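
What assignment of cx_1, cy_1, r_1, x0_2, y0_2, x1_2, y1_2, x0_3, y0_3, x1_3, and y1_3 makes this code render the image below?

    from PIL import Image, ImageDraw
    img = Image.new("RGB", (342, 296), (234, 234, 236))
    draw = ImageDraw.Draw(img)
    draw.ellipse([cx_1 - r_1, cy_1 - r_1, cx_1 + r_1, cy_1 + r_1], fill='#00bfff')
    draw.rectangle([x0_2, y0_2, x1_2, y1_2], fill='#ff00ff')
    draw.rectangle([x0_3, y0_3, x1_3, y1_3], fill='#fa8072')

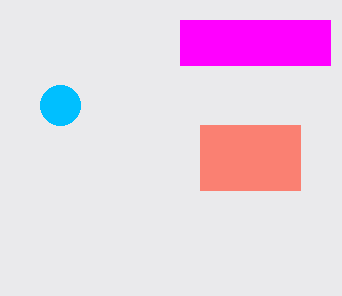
cx_1 = 60; cy_1 = 105; r_1 = 20; x0_2 = 180; y0_2 = 20; x1_2 = 330; y1_2 = 65; x0_3 = 200; y0_3 = 125; x1_3 = 300; y1_3 = 190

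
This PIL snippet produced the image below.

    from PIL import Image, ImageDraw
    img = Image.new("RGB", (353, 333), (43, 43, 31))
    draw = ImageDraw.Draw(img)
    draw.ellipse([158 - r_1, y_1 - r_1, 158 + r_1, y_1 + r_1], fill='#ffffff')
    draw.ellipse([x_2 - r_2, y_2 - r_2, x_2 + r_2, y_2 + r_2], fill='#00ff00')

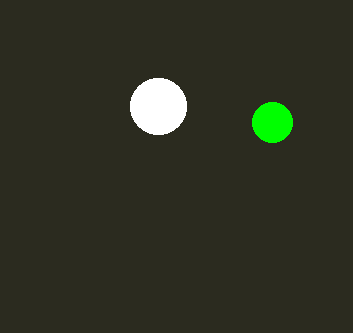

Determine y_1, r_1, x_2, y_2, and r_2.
y_1 = 106
r_1 = 28
x_2 = 272
y_2 = 122
r_2 = 20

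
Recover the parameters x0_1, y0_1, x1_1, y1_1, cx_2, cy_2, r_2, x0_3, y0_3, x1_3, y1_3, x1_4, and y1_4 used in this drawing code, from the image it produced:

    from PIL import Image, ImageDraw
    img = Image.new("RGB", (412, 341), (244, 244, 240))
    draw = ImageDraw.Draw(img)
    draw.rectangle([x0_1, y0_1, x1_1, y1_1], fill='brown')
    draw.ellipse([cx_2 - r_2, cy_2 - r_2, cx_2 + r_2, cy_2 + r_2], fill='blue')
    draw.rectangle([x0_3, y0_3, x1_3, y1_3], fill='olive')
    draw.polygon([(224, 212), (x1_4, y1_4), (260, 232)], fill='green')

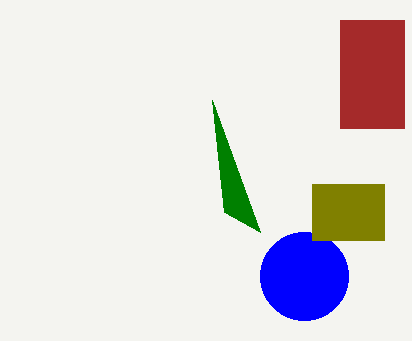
x0_1 = 340; y0_1 = 20; x1_1 = 404; y1_1 = 128; cx_2 = 304; cy_2 = 276; r_2 = 44; x0_3 = 312; y0_3 = 184; x1_3 = 384; y1_3 = 240; x1_4 = 212; y1_4 = 100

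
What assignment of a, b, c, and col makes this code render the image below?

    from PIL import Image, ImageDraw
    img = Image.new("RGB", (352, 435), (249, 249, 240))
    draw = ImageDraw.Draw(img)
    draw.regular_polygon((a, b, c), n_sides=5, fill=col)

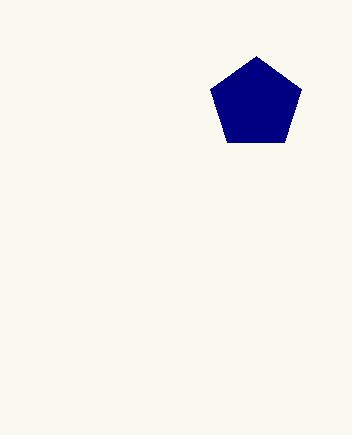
a = 256; b = 104; c = 48; col = 'navy'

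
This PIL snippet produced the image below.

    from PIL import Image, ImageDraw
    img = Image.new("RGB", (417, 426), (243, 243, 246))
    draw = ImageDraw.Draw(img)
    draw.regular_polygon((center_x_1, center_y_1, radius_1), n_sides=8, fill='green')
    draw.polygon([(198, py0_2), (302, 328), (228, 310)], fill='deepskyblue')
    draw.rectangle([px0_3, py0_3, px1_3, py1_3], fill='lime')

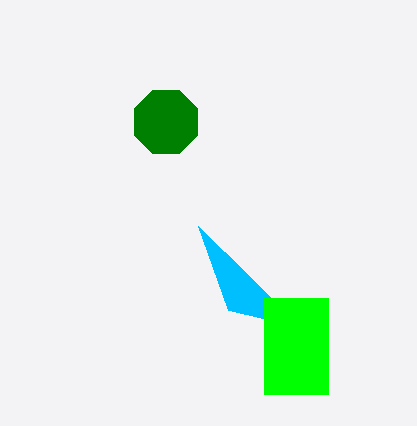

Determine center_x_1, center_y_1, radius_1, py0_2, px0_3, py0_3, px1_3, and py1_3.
center_x_1 = 166; center_y_1 = 122; radius_1 = 34; py0_2 = 226; px0_3 = 264; py0_3 = 298; px1_3 = 328; py1_3 = 394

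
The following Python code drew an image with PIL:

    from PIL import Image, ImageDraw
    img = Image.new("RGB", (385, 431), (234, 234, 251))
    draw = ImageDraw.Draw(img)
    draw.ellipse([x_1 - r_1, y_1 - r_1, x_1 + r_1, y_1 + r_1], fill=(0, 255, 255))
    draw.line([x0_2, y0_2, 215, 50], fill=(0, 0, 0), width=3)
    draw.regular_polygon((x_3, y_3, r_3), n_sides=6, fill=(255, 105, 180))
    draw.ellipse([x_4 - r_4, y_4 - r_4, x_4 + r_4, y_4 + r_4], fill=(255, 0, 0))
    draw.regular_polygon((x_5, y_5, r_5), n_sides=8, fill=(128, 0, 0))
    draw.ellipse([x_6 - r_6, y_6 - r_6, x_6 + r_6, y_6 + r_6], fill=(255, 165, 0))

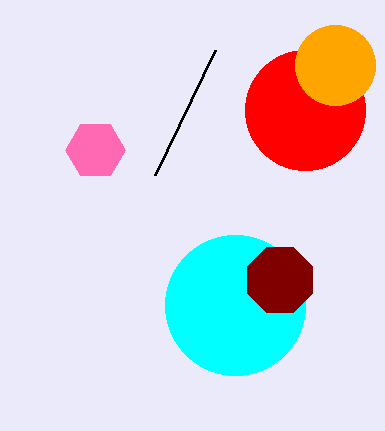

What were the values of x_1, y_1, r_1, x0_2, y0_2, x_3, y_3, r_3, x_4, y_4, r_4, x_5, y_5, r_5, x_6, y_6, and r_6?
x_1 = 235, y_1 = 305, r_1 = 70, x0_2 = 155, y0_2 = 175, x_3 = 95, y_3 = 150, r_3 = 30, x_4 = 305, y_4 = 110, r_4 = 60, x_5 = 280, y_5 = 280, r_5 = 35, x_6 = 335, y_6 = 65, r_6 = 40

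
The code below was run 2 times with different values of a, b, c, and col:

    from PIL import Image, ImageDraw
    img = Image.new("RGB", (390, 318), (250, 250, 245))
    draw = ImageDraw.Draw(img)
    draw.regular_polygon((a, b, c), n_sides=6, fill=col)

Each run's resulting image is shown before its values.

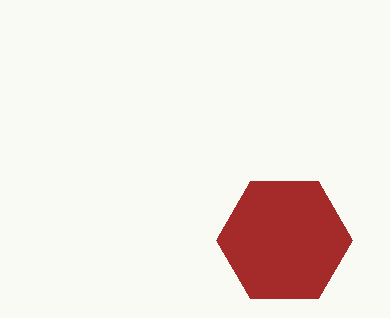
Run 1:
a = 284, b = 240, c = 68, col = 'brown'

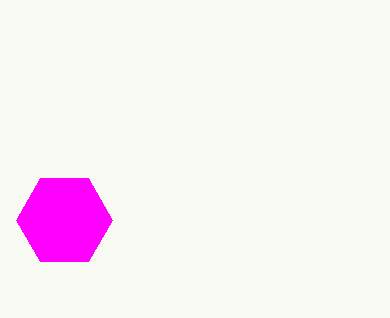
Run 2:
a = 64; b = 220; c = 48; col = 'magenta'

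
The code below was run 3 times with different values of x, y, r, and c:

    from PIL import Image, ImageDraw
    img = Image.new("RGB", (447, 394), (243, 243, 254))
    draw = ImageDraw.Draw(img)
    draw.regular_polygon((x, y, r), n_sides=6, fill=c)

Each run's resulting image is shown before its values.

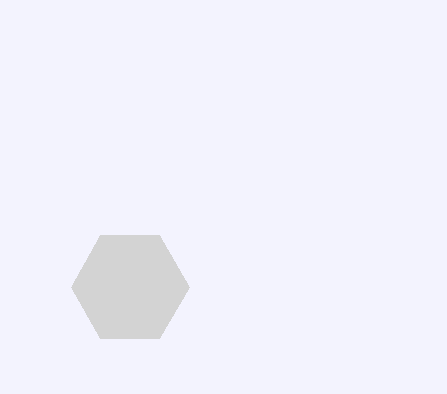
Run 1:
x = 130; y = 287; r = 59; c = 'lightgray'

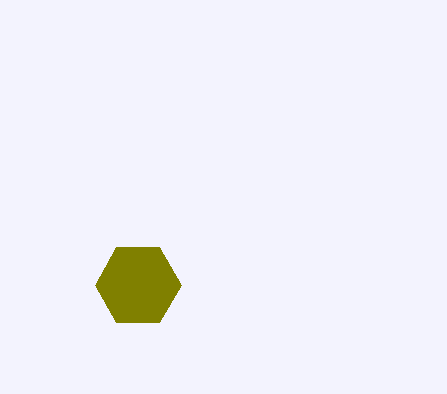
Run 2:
x = 138
y = 285
r = 43
c = 'olive'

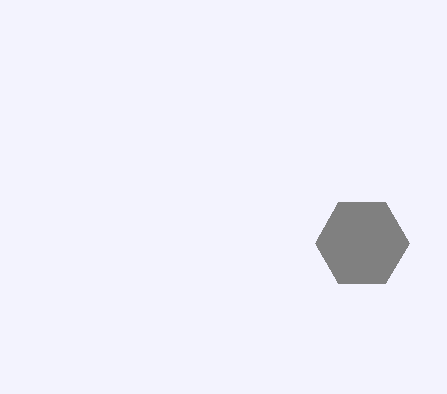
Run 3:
x = 362, y = 243, r = 47, c = 'gray'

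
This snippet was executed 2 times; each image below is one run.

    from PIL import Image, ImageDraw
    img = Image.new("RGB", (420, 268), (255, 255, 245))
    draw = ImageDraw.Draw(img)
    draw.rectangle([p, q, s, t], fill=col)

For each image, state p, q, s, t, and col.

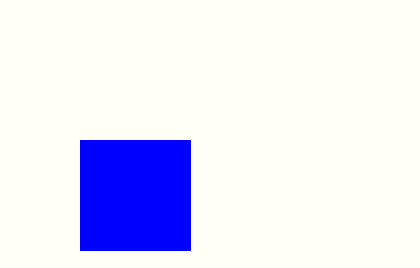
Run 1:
p = 80; q = 140; s = 190; t = 250; col = 'blue'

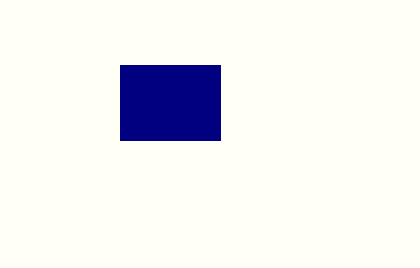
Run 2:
p = 120
q = 65
s = 220
t = 140
col = 'navy'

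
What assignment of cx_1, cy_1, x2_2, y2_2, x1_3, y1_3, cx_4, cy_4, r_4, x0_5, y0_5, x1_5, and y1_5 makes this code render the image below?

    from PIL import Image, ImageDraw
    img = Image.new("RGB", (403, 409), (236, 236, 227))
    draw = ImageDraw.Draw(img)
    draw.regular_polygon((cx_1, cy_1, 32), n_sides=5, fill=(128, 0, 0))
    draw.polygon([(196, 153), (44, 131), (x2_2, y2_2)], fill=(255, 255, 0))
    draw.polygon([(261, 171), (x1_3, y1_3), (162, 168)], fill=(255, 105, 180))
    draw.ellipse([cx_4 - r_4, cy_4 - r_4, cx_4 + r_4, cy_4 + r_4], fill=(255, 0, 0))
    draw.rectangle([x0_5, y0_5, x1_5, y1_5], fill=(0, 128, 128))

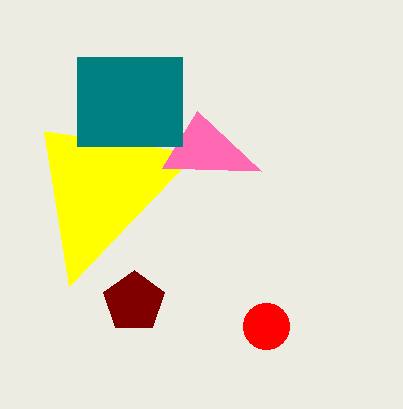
cx_1 = 134, cy_1 = 302, x2_2 = 69, y2_2 = 286, x1_3 = 197, y1_3 = 111, cx_4 = 266, cy_4 = 326, r_4 = 23, x0_5 = 77, y0_5 = 57, x1_5 = 182, y1_5 = 146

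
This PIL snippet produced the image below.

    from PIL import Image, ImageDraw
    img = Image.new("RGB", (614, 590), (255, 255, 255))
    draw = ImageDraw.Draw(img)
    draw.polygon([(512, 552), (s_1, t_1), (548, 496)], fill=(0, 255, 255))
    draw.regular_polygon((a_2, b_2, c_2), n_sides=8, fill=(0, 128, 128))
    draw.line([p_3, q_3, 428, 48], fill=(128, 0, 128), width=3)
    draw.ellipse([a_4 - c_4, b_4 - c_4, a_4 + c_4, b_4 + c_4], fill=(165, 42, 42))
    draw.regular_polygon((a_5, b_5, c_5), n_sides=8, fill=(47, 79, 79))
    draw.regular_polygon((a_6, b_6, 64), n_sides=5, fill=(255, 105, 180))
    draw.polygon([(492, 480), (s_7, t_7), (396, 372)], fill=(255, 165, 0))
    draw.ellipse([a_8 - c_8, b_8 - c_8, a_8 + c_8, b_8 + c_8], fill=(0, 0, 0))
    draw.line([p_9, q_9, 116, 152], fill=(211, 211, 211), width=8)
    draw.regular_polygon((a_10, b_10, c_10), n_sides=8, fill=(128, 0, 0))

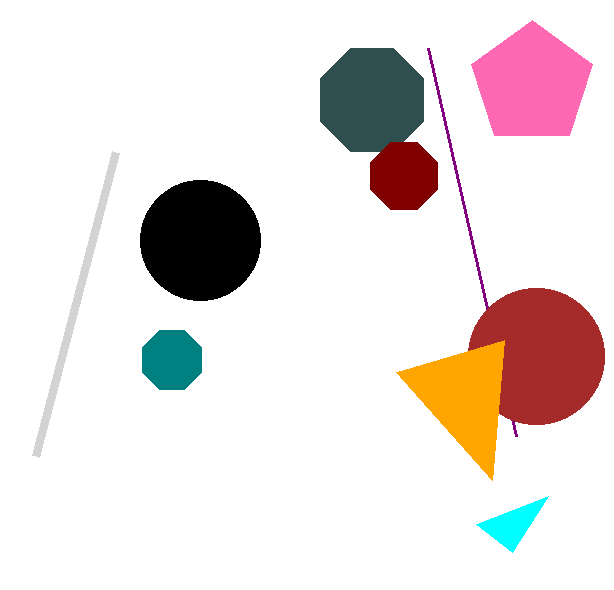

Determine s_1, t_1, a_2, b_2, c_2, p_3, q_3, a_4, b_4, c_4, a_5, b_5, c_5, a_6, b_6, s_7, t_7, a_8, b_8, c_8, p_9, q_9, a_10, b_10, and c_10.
s_1 = 476
t_1 = 524
a_2 = 172
b_2 = 360
c_2 = 32
p_3 = 516
q_3 = 436
a_4 = 536
b_4 = 356
c_4 = 68
a_5 = 372
b_5 = 100
c_5 = 56
a_6 = 532
b_6 = 84
s_7 = 504
t_7 = 340
a_8 = 200
b_8 = 240
c_8 = 60
p_9 = 36
q_9 = 456
a_10 = 404
b_10 = 176
c_10 = 36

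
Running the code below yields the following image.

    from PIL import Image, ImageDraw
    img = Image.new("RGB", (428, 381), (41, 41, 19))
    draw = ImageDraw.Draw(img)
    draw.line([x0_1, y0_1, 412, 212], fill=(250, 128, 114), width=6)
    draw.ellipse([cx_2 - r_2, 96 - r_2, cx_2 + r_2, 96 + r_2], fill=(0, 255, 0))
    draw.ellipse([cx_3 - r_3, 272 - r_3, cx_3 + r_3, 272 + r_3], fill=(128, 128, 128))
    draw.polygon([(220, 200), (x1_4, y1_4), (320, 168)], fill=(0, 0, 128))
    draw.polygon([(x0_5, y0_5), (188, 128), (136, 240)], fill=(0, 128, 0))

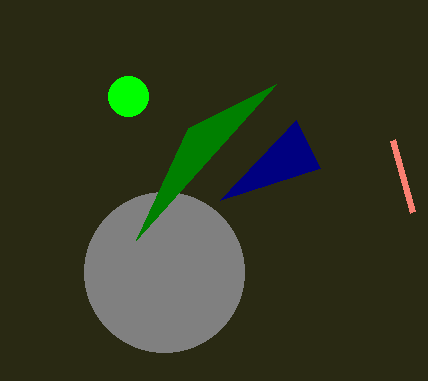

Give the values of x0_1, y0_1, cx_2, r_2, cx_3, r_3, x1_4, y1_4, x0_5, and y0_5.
x0_1 = 392, y0_1 = 140, cx_2 = 128, r_2 = 20, cx_3 = 164, r_3 = 80, x1_4 = 296, y1_4 = 120, x0_5 = 276, y0_5 = 84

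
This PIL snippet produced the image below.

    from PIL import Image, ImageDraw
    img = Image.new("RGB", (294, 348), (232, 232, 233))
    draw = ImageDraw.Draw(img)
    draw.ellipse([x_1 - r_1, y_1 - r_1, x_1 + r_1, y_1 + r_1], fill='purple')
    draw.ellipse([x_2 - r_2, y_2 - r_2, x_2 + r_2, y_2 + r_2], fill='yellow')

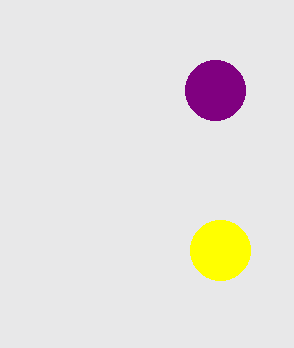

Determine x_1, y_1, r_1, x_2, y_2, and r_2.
x_1 = 215
y_1 = 90
r_1 = 30
x_2 = 220
y_2 = 250
r_2 = 30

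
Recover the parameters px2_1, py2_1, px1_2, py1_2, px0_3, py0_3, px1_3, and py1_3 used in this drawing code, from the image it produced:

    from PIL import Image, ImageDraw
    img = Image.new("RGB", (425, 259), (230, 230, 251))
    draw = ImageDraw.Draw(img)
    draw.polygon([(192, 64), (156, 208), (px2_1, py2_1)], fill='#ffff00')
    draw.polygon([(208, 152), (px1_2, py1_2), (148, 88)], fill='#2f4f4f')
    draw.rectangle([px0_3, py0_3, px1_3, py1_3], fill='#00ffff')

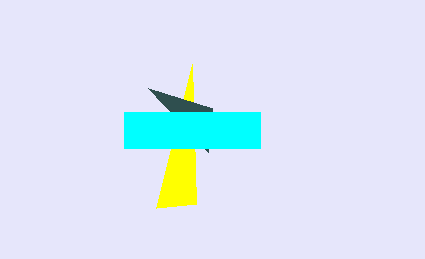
px2_1 = 196
py2_1 = 204
px1_2 = 212
py1_2 = 108
px0_3 = 124
py0_3 = 112
px1_3 = 260
py1_3 = 148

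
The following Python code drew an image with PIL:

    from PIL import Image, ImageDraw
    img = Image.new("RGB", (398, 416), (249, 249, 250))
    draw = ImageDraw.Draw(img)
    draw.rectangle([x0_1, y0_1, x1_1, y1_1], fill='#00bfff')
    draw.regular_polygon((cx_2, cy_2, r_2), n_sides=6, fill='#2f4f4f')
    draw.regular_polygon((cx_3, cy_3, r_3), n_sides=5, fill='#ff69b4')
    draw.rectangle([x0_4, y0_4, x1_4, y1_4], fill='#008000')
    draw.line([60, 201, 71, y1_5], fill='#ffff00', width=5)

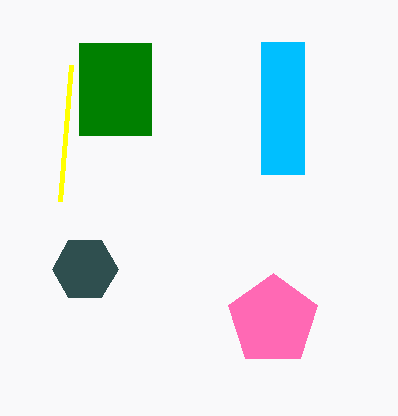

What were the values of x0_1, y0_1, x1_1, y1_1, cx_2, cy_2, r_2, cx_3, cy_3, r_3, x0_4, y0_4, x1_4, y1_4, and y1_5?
x0_1 = 261, y0_1 = 42, x1_1 = 304, y1_1 = 174, cx_2 = 85, cy_2 = 269, r_2 = 33, cx_3 = 273, cy_3 = 320, r_3 = 47, x0_4 = 79, y0_4 = 43, x1_4 = 151, y1_4 = 135, y1_5 = 65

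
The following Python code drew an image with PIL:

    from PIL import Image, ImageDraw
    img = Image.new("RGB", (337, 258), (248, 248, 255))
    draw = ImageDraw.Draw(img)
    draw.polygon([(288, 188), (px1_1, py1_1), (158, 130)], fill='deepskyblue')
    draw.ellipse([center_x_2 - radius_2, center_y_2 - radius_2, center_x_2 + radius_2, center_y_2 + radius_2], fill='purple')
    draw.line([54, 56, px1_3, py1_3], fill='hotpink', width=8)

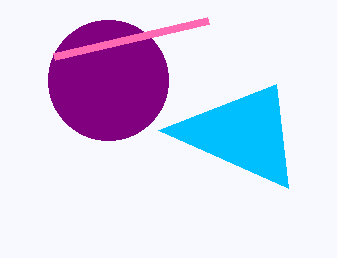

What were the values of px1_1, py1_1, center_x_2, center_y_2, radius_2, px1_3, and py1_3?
px1_1 = 276; py1_1 = 84; center_x_2 = 108; center_y_2 = 80; radius_2 = 60; px1_3 = 208; py1_3 = 20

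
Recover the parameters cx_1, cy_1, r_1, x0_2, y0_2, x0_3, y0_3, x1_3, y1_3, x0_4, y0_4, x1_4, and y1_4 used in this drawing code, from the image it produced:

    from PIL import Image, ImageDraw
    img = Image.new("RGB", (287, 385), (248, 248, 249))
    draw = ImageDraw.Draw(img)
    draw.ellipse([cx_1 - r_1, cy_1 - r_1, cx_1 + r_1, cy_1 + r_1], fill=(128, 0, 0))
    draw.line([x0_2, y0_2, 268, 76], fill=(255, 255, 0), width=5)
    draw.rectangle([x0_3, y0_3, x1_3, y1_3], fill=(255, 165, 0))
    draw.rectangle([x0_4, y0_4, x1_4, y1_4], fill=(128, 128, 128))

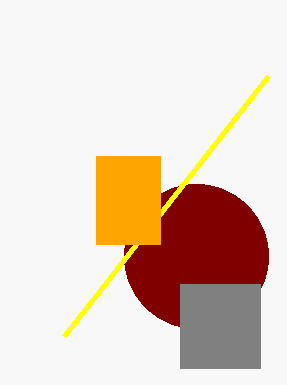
cx_1 = 196, cy_1 = 256, r_1 = 72, x0_2 = 64, y0_2 = 336, x0_3 = 96, y0_3 = 156, x1_3 = 160, y1_3 = 244, x0_4 = 180, y0_4 = 284, x1_4 = 260, y1_4 = 368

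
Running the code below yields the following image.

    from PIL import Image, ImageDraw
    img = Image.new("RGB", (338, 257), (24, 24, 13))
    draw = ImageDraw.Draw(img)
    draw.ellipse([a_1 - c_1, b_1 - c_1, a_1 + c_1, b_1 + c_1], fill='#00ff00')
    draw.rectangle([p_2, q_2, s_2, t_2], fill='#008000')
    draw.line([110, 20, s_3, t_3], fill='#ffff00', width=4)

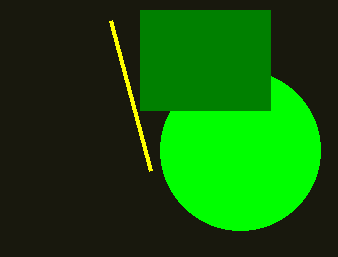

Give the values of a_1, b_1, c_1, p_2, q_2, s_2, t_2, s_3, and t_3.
a_1 = 240, b_1 = 150, c_1 = 80, p_2 = 140, q_2 = 10, s_2 = 270, t_2 = 110, s_3 = 150, t_3 = 170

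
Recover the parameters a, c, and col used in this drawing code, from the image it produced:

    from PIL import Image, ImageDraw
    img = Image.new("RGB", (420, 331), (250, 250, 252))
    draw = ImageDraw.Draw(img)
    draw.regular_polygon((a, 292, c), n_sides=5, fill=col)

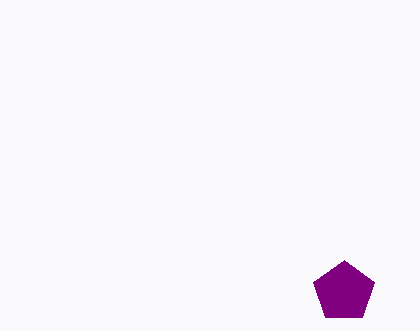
a = 344; c = 32; col = 'purple'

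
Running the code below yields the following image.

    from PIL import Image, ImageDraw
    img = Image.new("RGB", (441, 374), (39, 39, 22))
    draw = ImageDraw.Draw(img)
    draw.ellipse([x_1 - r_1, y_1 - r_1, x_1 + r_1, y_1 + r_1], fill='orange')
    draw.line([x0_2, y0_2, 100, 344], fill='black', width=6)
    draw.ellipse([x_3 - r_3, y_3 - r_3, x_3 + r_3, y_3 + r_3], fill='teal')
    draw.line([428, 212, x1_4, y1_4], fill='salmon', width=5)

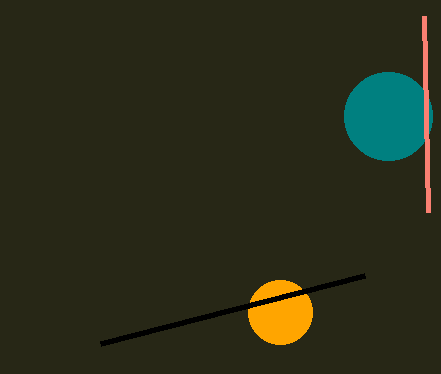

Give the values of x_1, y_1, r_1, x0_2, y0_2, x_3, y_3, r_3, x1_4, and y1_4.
x_1 = 280
y_1 = 312
r_1 = 32
x0_2 = 364
y0_2 = 276
x_3 = 388
y_3 = 116
r_3 = 44
x1_4 = 424
y1_4 = 16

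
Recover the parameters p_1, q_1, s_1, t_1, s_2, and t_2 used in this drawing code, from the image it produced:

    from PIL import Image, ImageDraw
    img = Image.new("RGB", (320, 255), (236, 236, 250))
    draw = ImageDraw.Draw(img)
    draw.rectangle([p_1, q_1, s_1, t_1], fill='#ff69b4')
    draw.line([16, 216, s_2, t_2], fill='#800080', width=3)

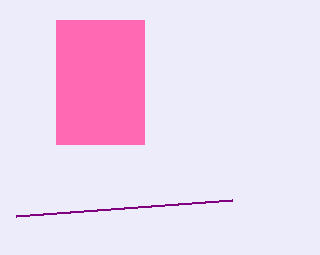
p_1 = 56; q_1 = 20; s_1 = 144; t_1 = 144; s_2 = 232; t_2 = 200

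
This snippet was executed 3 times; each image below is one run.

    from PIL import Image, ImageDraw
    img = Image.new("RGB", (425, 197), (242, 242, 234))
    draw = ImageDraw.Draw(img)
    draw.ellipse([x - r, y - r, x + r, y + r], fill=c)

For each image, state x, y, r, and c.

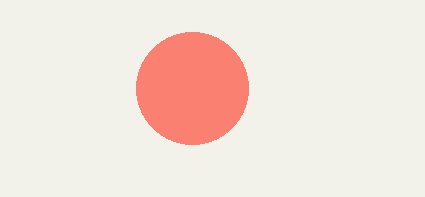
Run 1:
x = 192; y = 88; r = 56; c = 'salmon'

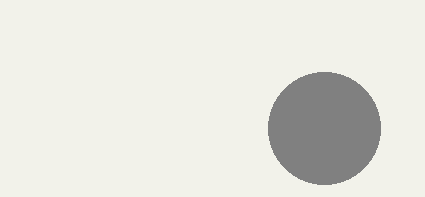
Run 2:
x = 324, y = 128, r = 56, c = 'gray'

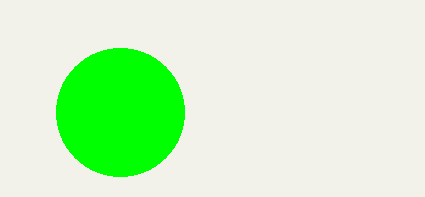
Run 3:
x = 120
y = 112
r = 64
c = 'lime'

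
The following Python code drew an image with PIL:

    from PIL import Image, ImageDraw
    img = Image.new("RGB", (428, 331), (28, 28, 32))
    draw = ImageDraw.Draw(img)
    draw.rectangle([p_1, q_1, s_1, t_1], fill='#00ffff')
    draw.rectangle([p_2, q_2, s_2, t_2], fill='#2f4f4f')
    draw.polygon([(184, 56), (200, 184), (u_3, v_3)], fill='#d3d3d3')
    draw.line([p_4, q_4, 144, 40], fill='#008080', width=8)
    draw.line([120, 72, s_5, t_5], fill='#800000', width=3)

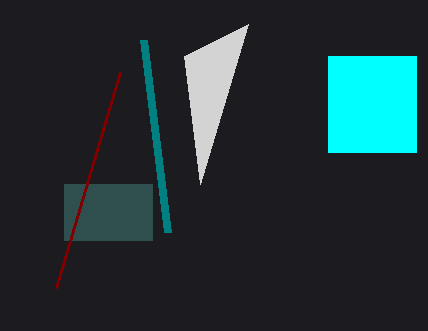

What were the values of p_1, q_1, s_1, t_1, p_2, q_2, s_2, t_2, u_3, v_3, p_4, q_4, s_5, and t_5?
p_1 = 328; q_1 = 56; s_1 = 416; t_1 = 152; p_2 = 64; q_2 = 184; s_2 = 152; t_2 = 240; u_3 = 248; v_3 = 24; p_4 = 168; q_4 = 232; s_5 = 56; t_5 = 288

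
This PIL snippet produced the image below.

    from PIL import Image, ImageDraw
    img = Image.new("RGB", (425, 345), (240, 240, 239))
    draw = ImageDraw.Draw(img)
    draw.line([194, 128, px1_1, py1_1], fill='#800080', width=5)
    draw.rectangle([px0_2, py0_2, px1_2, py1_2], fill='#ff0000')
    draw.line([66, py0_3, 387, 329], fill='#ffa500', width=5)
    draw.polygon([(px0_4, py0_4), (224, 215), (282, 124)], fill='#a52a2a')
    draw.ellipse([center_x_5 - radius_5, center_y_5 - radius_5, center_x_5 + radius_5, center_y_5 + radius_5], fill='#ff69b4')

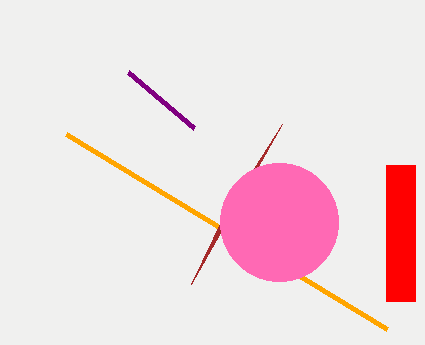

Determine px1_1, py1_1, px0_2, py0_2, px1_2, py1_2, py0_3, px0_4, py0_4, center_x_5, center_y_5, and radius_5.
px1_1 = 128
py1_1 = 72
px0_2 = 386
py0_2 = 165
px1_2 = 415
py1_2 = 301
py0_3 = 134
px0_4 = 191
py0_4 = 284
center_x_5 = 279
center_y_5 = 222
radius_5 = 59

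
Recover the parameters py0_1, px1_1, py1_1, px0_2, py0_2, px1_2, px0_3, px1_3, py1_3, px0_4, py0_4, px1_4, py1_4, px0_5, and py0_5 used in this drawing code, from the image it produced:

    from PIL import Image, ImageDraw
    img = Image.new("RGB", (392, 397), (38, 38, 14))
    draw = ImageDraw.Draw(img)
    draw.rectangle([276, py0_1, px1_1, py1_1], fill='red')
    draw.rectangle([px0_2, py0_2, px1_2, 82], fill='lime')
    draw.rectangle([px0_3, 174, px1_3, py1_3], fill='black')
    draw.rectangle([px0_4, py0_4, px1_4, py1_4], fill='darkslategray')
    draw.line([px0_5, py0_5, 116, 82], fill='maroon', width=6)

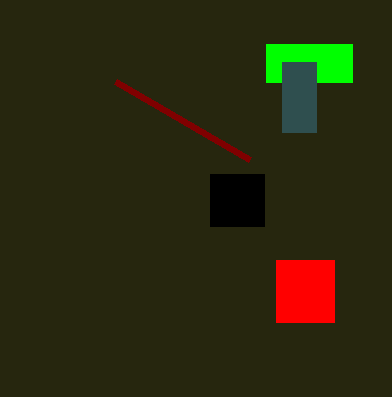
py0_1 = 260; px1_1 = 334; py1_1 = 322; px0_2 = 266; py0_2 = 44; px1_2 = 352; px0_3 = 210; px1_3 = 264; py1_3 = 226; px0_4 = 282; py0_4 = 62; px1_4 = 316; py1_4 = 132; px0_5 = 250; py0_5 = 160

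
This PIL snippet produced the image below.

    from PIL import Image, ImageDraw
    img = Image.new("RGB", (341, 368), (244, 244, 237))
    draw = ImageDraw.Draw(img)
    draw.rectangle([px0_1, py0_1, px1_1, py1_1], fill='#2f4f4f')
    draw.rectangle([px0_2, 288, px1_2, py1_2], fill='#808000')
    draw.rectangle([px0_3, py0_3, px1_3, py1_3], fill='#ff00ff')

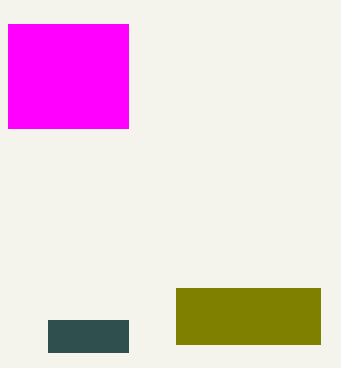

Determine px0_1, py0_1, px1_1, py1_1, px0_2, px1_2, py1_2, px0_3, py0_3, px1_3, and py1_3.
px0_1 = 48; py0_1 = 320; px1_1 = 128; py1_1 = 352; px0_2 = 176; px1_2 = 320; py1_2 = 344; px0_3 = 8; py0_3 = 24; px1_3 = 128; py1_3 = 128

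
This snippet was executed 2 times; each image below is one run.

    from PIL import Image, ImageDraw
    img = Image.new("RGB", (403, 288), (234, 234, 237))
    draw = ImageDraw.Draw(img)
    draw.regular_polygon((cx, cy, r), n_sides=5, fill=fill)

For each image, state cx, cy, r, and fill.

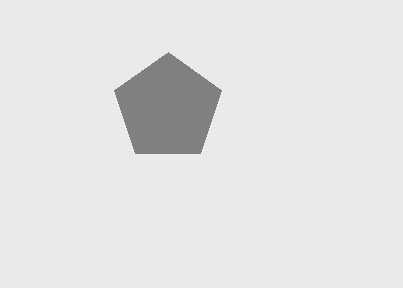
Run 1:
cx = 168
cy = 108
r = 56
fill = 'gray'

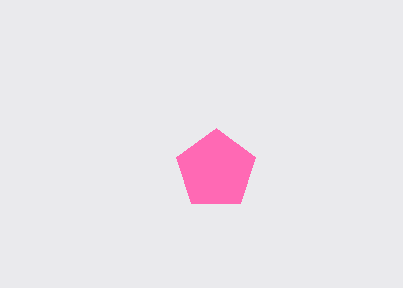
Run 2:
cx = 216, cy = 170, r = 42, fill = 'hotpink'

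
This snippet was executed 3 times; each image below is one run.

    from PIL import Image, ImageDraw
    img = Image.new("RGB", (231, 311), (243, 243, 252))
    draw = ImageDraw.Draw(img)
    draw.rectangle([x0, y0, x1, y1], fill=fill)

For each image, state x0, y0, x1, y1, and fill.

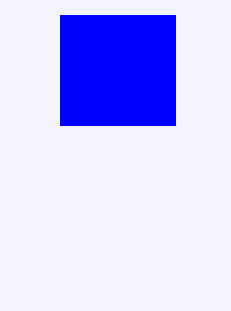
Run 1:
x0 = 60, y0 = 15, x1 = 175, y1 = 125, fill = 'blue'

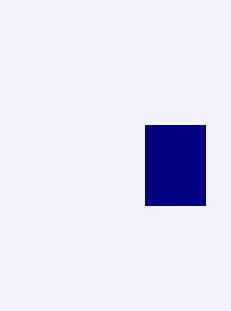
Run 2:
x0 = 145, y0 = 125, x1 = 205, y1 = 205, fill = 'navy'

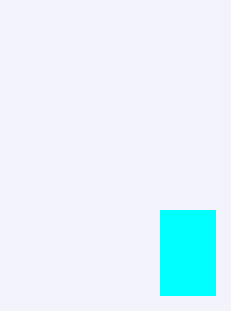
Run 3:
x0 = 160, y0 = 210, x1 = 215, y1 = 295, fill = 'cyan'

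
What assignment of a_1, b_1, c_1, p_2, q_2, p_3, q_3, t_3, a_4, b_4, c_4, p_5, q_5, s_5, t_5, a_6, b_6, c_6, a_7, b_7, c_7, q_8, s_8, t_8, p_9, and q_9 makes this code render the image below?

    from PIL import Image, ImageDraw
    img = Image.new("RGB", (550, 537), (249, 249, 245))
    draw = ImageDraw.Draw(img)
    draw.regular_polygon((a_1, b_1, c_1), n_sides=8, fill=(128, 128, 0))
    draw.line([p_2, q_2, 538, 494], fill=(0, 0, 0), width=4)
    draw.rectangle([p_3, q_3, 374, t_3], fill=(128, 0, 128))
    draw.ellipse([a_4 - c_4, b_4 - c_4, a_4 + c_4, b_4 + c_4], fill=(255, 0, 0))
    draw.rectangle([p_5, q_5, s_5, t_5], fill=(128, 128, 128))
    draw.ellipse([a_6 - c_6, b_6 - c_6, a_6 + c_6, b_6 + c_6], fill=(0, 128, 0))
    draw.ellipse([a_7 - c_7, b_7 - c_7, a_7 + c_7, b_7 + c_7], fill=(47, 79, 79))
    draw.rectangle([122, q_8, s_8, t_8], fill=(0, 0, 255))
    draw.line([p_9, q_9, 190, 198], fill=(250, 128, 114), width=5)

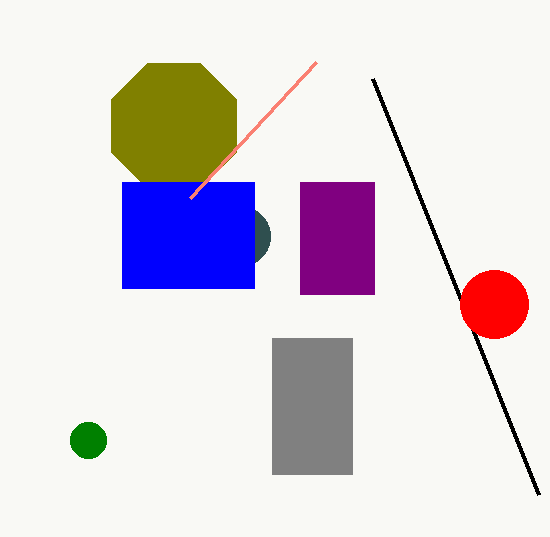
a_1 = 174, b_1 = 126, c_1 = 68, p_2 = 372, q_2 = 78, p_3 = 300, q_3 = 182, t_3 = 294, a_4 = 494, b_4 = 304, c_4 = 34, p_5 = 272, q_5 = 338, s_5 = 352, t_5 = 474, a_6 = 88, b_6 = 440, c_6 = 18, a_7 = 240, b_7 = 236, c_7 = 30, q_8 = 182, s_8 = 254, t_8 = 288, p_9 = 316, q_9 = 62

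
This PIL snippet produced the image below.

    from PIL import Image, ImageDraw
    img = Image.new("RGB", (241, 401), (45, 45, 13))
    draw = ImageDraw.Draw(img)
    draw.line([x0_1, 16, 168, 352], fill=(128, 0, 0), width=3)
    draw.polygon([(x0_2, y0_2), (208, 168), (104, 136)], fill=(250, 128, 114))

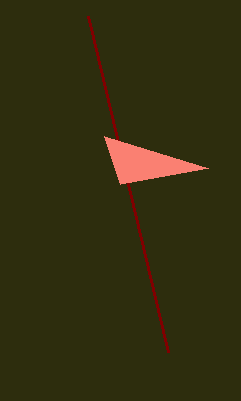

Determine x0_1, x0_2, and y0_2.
x0_1 = 88
x0_2 = 120
y0_2 = 184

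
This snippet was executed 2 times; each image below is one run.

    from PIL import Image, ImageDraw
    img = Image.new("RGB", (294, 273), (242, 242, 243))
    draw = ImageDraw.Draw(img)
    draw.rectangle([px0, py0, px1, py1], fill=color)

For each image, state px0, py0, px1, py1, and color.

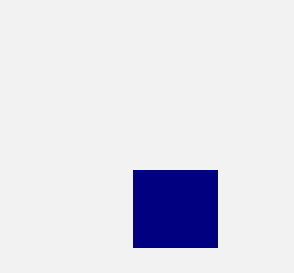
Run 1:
px0 = 133, py0 = 170, px1 = 217, py1 = 247, color = 'navy'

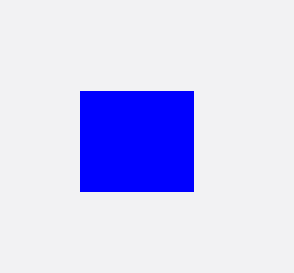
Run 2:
px0 = 80
py0 = 91
px1 = 193
py1 = 191
color = 'blue'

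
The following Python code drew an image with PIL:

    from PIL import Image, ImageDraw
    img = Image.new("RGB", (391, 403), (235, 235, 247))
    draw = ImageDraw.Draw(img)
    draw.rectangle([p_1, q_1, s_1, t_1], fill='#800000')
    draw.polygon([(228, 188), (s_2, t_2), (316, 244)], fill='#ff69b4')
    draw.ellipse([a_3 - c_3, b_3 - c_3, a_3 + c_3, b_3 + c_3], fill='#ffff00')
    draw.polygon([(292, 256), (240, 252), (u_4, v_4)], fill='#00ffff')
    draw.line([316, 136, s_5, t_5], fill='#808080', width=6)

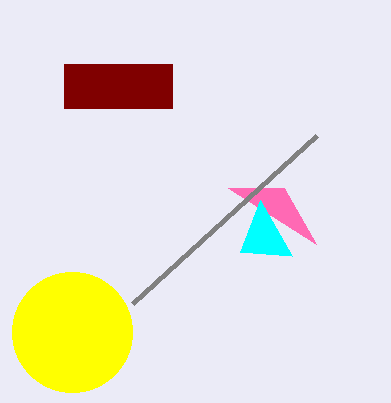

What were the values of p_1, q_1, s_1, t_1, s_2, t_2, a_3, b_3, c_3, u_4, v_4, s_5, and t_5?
p_1 = 64, q_1 = 64, s_1 = 172, t_1 = 108, s_2 = 284, t_2 = 188, a_3 = 72, b_3 = 332, c_3 = 60, u_4 = 260, v_4 = 200, s_5 = 132, t_5 = 304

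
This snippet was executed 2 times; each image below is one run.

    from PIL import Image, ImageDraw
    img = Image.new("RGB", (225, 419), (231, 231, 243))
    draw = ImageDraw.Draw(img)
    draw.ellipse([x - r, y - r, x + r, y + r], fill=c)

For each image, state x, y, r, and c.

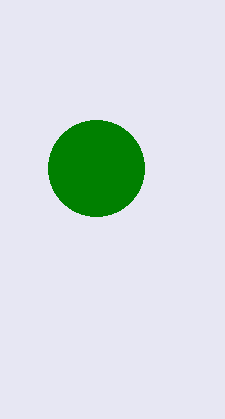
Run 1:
x = 96; y = 168; r = 48; c = 'green'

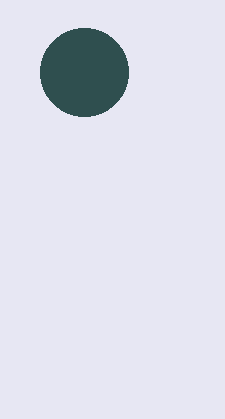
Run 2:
x = 84, y = 72, r = 44, c = 'darkslategray'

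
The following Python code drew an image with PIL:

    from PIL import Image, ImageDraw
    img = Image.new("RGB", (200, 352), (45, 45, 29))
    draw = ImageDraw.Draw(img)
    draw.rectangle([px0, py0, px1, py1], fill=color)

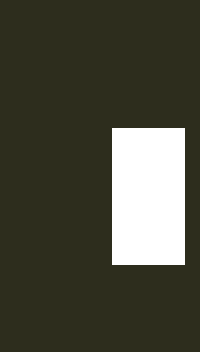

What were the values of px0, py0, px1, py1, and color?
px0 = 112
py0 = 128
px1 = 184
py1 = 264
color = 'white'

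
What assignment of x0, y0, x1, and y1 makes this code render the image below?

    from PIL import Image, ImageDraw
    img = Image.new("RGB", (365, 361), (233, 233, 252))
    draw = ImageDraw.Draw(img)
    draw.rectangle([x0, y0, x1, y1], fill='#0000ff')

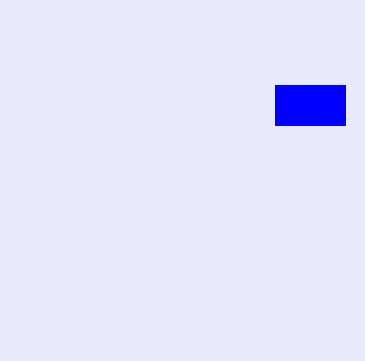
x0 = 275
y0 = 85
x1 = 345
y1 = 125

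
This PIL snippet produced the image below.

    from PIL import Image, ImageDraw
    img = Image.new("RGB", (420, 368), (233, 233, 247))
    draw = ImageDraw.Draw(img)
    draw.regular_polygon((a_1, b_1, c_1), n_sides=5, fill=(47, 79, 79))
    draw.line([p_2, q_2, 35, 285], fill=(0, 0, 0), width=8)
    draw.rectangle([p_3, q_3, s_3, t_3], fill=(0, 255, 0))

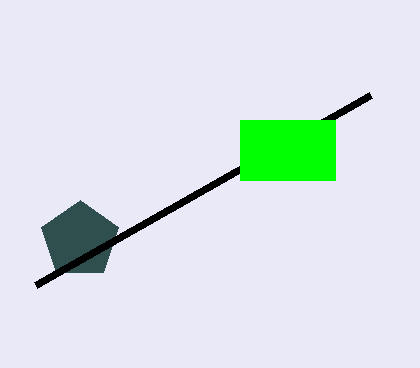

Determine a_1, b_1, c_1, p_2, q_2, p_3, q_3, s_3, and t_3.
a_1 = 80; b_1 = 240; c_1 = 40; p_2 = 370; q_2 = 95; p_3 = 240; q_3 = 120; s_3 = 335; t_3 = 180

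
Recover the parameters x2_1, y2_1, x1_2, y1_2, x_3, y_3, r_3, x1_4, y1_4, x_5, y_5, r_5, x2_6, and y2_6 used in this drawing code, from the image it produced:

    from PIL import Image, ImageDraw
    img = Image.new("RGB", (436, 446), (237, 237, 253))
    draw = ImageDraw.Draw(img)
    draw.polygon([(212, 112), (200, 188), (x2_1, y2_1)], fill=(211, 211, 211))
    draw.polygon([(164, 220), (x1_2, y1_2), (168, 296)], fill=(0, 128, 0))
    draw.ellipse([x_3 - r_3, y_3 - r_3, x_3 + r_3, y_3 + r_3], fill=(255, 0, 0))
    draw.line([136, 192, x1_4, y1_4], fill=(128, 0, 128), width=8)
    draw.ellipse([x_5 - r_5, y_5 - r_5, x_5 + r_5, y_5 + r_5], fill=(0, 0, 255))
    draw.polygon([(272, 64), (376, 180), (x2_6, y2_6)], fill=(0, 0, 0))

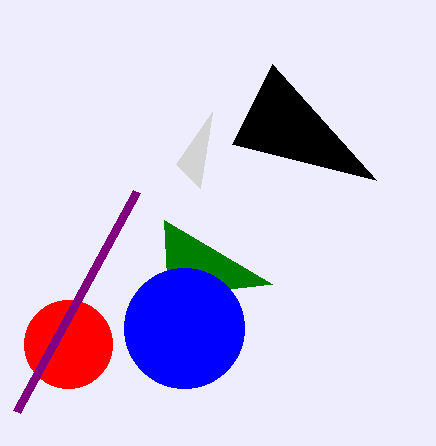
x2_1 = 176
y2_1 = 164
x1_2 = 272
y1_2 = 284
x_3 = 68
y_3 = 344
r_3 = 44
x1_4 = 16
y1_4 = 412
x_5 = 184
y_5 = 328
r_5 = 60
x2_6 = 232
y2_6 = 144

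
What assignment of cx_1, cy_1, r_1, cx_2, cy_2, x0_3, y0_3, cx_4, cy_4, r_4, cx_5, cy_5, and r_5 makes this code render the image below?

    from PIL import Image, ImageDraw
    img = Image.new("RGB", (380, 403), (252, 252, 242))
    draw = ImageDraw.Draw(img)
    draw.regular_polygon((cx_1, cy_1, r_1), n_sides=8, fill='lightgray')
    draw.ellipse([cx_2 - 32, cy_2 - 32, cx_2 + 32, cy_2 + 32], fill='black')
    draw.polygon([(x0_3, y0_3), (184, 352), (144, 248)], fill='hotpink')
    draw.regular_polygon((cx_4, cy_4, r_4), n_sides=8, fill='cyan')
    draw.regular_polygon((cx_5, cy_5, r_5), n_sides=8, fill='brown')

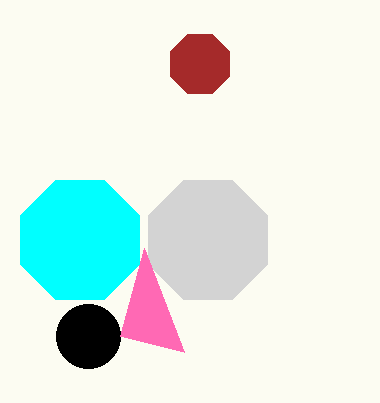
cx_1 = 208, cy_1 = 240, r_1 = 64, cx_2 = 88, cy_2 = 336, x0_3 = 120, y0_3 = 336, cx_4 = 80, cy_4 = 240, r_4 = 64, cx_5 = 200, cy_5 = 64, r_5 = 32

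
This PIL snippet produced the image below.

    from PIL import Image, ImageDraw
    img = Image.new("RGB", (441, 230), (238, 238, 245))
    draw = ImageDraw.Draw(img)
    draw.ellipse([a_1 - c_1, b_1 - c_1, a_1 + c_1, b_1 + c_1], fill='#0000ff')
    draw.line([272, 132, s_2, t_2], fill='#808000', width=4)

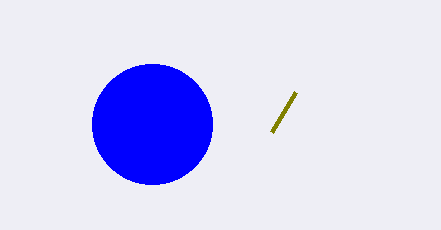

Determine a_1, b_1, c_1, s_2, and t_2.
a_1 = 152; b_1 = 124; c_1 = 60; s_2 = 296; t_2 = 92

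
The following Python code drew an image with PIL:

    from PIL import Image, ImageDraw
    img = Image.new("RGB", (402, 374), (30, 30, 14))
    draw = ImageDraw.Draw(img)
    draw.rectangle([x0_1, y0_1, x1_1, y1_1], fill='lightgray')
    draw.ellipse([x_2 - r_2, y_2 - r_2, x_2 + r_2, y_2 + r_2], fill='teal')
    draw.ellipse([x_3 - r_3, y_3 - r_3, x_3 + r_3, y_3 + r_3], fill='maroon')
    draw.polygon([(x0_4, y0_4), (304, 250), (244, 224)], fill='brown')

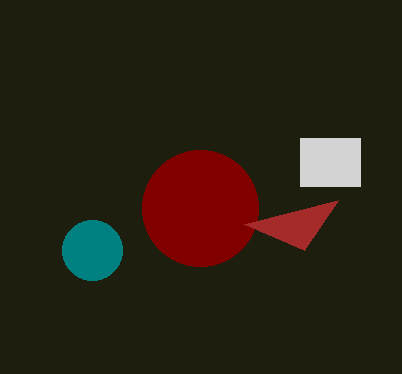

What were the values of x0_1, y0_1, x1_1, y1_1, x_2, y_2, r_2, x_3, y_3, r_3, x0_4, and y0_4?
x0_1 = 300; y0_1 = 138; x1_1 = 360; y1_1 = 186; x_2 = 92; y_2 = 250; r_2 = 30; x_3 = 200; y_3 = 208; r_3 = 58; x0_4 = 338; y0_4 = 200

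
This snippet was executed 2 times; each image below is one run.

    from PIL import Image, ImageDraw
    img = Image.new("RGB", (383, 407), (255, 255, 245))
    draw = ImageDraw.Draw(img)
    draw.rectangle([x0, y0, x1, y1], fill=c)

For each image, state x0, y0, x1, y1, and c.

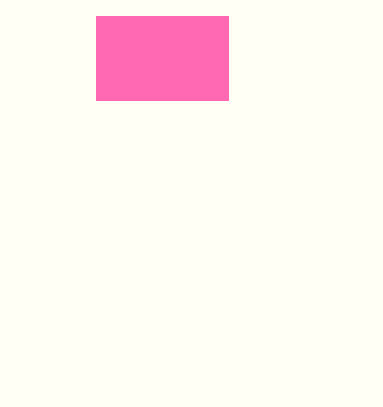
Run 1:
x0 = 96
y0 = 16
x1 = 228
y1 = 100
c = 'hotpink'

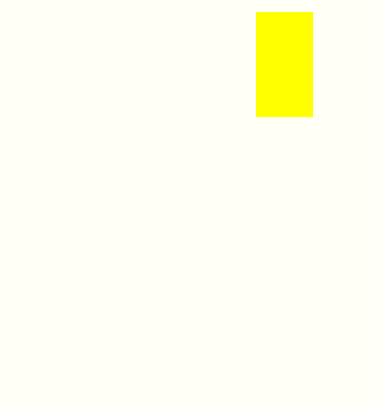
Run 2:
x0 = 256
y0 = 12
x1 = 312
y1 = 116
c = 'yellow'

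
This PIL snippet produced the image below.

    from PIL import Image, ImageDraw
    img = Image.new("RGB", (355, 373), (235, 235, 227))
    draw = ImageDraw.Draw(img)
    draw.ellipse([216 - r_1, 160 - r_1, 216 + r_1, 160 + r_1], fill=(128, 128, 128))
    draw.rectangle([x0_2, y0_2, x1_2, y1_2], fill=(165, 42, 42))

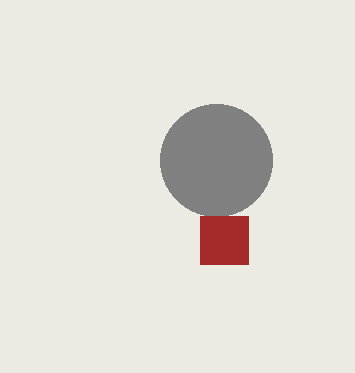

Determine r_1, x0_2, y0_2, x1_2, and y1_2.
r_1 = 56; x0_2 = 200; y0_2 = 216; x1_2 = 248; y1_2 = 264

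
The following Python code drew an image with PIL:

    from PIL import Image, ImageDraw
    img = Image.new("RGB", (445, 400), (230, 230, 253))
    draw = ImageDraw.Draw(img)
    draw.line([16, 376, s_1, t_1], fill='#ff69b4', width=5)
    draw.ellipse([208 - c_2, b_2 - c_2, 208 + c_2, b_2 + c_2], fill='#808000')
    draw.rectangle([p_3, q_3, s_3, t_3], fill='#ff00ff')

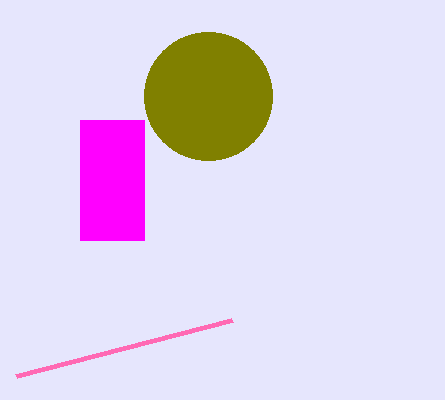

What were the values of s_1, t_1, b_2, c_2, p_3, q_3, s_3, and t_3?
s_1 = 232
t_1 = 320
b_2 = 96
c_2 = 64
p_3 = 80
q_3 = 120
s_3 = 144
t_3 = 240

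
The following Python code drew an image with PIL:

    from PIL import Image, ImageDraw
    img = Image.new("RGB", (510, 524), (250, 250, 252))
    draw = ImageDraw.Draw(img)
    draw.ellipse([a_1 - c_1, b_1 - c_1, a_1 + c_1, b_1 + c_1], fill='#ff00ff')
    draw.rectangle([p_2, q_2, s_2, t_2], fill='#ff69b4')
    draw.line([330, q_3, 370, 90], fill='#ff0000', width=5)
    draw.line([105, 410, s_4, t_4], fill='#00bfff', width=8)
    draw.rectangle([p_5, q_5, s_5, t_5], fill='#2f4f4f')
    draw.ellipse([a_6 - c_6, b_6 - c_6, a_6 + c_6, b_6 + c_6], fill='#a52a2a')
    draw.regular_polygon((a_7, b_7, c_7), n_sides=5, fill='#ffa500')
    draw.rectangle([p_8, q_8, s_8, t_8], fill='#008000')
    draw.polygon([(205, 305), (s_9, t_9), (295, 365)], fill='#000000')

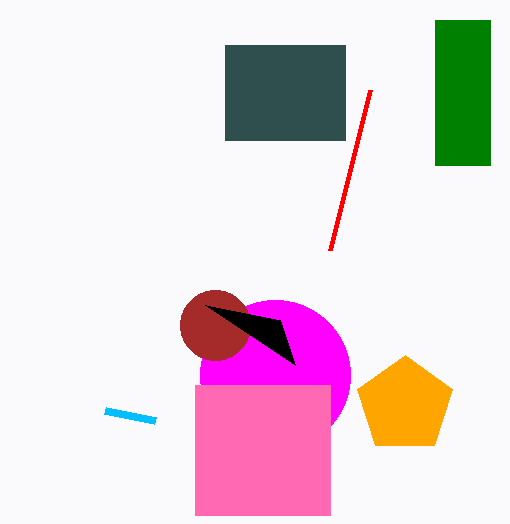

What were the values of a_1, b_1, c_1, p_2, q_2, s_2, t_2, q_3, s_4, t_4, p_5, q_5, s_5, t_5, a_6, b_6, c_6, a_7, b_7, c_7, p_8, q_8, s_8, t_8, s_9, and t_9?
a_1 = 275
b_1 = 375
c_1 = 75
p_2 = 195
q_2 = 385
s_2 = 330
t_2 = 515
q_3 = 250
s_4 = 155
t_4 = 420
p_5 = 225
q_5 = 45
s_5 = 345
t_5 = 140
a_6 = 215
b_6 = 325
c_6 = 35
a_7 = 405
b_7 = 405
c_7 = 50
p_8 = 435
q_8 = 20
s_8 = 490
t_8 = 165
s_9 = 280
t_9 = 320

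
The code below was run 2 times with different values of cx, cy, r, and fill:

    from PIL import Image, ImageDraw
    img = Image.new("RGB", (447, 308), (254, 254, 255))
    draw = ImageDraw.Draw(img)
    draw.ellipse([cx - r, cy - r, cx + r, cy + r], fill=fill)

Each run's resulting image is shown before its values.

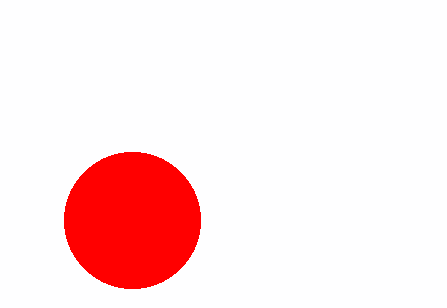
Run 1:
cx = 132; cy = 220; r = 68; fill = 'red'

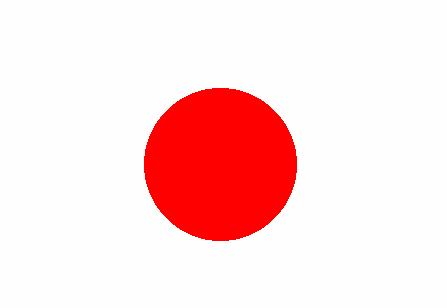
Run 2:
cx = 220; cy = 164; r = 76; fill = 'red'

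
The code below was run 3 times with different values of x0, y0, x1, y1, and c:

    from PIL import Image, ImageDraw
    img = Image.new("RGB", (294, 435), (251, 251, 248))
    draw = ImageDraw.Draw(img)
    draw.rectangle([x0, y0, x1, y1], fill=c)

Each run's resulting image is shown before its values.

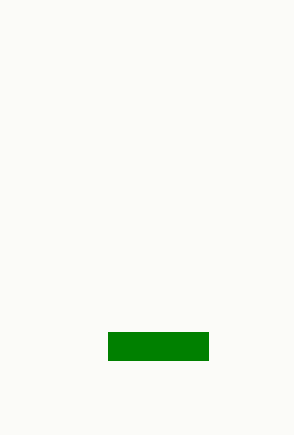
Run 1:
x0 = 108; y0 = 332; x1 = 208; y1 = 360; c = 'green'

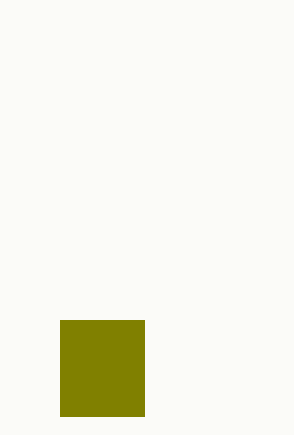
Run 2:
x0 = 60, y0 = 320, x1 = 144, y1 = 416, c = 'olive'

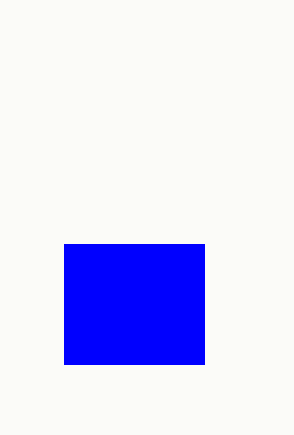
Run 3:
x0 = 64; y0 = 244; x1 = 204; y1 = 364; c = 'blue'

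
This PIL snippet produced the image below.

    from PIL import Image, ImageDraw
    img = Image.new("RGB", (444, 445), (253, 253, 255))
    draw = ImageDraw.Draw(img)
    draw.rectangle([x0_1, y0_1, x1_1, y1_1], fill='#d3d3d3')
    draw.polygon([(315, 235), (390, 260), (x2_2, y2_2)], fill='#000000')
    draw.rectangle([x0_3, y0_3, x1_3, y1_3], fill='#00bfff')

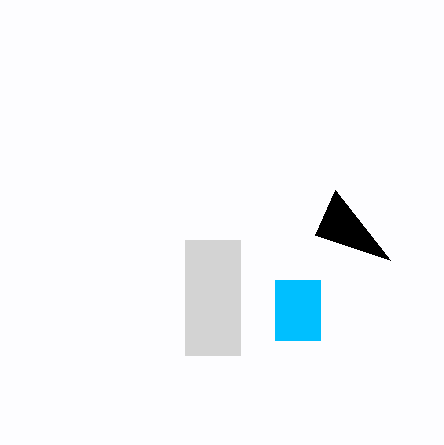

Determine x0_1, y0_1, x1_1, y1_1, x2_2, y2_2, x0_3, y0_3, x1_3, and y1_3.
x0_1 = 185; y0_1 = 240; x1_1 = 240; y1_1 = 355; x2_2 = 335; y2_2 = 190; x0_3 = 275; y0_3 = 280; x1_3 = 320; y1_3 = 340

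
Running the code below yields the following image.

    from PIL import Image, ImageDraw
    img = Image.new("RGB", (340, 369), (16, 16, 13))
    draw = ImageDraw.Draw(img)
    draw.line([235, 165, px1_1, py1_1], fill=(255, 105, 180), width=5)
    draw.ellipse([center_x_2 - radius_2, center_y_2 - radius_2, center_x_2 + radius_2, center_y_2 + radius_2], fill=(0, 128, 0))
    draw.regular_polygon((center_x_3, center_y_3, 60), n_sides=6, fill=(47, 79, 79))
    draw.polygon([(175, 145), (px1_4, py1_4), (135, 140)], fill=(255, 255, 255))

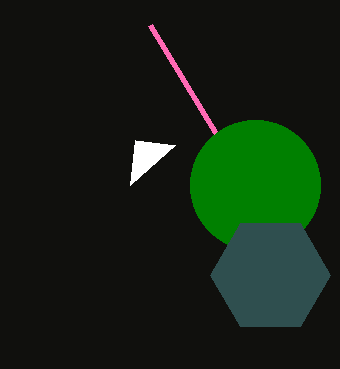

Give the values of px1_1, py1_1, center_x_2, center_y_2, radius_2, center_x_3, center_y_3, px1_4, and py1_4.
px1_1 = 150; py1_1 = 25; center_x_2 = 255; center_y_2 = 185; radius_2 = 65; center_x_3 = 270; center_y_3 = 275; px1_4 = 130; py1_4 = 185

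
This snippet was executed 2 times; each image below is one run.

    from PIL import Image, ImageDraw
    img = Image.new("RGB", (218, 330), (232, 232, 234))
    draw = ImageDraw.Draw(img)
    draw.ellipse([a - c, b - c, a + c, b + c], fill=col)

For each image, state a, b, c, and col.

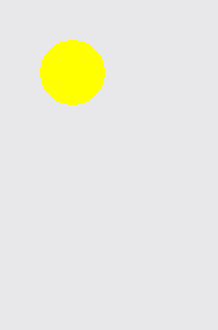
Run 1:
a = 72
b = 72
c = 32
col = 'yellow'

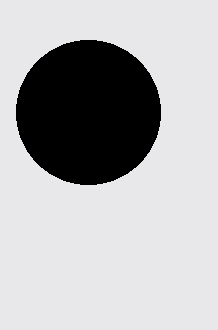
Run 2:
a = 88, b = 112, c = 72, col = 'black'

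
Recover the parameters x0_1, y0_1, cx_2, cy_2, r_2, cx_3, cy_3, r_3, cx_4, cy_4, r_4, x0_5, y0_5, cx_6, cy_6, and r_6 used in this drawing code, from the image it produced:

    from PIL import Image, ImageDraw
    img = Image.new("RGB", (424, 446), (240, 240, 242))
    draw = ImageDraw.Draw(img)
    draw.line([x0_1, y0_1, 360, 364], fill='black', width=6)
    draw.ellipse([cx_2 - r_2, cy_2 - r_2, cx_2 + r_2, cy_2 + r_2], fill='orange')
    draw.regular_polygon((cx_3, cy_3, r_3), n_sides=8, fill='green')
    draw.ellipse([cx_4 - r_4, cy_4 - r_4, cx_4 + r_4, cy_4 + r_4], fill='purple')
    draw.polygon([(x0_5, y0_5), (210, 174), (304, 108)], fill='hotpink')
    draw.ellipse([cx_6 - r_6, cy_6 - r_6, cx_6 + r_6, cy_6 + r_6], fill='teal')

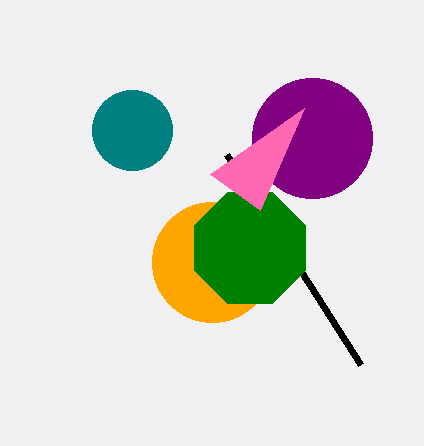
x0_1 = 226, y0_1 = 154, cx_2 = 212, cy_2 = 262, r_2 = 60, cx_3 = 250, cy_3 = 248, r_3 = 60, cx_4 = 312, cy_4 = 138, r_4 = 60, x0_5 = 260, y0_5 = 210, cx_6 = 132, cy_6 = 130, r_6 = 40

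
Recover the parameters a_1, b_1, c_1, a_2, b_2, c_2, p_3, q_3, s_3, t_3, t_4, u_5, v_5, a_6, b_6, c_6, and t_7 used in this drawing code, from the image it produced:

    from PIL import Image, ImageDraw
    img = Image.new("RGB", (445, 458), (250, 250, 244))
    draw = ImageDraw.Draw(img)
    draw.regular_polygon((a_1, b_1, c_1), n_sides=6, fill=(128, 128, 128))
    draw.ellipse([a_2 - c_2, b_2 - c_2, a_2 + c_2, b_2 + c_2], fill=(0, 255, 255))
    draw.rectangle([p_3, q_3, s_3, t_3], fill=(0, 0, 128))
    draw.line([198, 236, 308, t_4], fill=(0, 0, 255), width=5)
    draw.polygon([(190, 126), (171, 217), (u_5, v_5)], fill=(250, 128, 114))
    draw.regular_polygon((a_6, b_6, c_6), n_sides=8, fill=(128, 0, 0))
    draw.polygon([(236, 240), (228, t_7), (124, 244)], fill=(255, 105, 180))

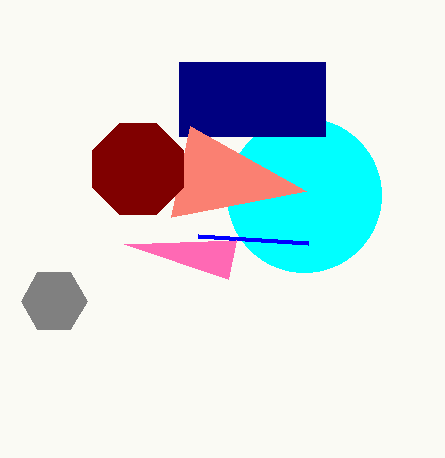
a_1 = 54
b_1 = 301
c_1 = 33
a_2 = 304
b_2 = 195
c_2 = 77
p_3 = 179
q_3 = 62
s_3 = 325
t_3 = 136
t_4 = 243
u_5 = 306
v_5 = 191
a_6 = 138
b_6 = 169
c_6 = 49
t_7 = 279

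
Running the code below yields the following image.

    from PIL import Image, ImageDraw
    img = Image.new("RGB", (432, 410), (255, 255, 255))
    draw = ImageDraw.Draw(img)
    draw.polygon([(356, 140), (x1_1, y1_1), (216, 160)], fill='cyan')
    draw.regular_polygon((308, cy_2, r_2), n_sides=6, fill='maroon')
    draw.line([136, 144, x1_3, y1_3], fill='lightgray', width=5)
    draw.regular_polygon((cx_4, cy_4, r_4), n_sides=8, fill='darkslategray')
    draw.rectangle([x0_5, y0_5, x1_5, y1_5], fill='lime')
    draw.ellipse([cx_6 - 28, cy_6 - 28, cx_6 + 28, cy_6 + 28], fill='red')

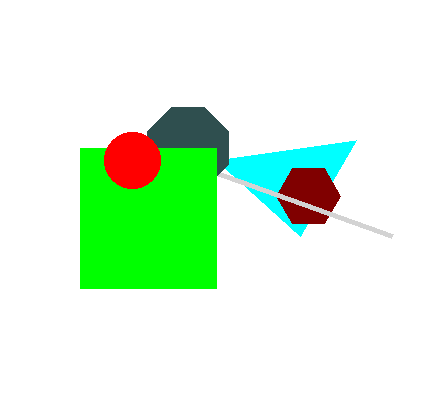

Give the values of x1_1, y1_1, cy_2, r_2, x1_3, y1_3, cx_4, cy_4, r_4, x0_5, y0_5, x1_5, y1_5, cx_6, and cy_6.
x1_1 = 300, y1_1 = 236, cy_2 = 196, r_2 = 32, x1_3 = 392, y1_3 = 236, cx_4 = 188, cy_4 = 148, r_4 = 44, x0_5 = 80, y0_5 = 148, x1_5 = 216, y1_5 = 288, cx_6 = 132, cy_6 = 160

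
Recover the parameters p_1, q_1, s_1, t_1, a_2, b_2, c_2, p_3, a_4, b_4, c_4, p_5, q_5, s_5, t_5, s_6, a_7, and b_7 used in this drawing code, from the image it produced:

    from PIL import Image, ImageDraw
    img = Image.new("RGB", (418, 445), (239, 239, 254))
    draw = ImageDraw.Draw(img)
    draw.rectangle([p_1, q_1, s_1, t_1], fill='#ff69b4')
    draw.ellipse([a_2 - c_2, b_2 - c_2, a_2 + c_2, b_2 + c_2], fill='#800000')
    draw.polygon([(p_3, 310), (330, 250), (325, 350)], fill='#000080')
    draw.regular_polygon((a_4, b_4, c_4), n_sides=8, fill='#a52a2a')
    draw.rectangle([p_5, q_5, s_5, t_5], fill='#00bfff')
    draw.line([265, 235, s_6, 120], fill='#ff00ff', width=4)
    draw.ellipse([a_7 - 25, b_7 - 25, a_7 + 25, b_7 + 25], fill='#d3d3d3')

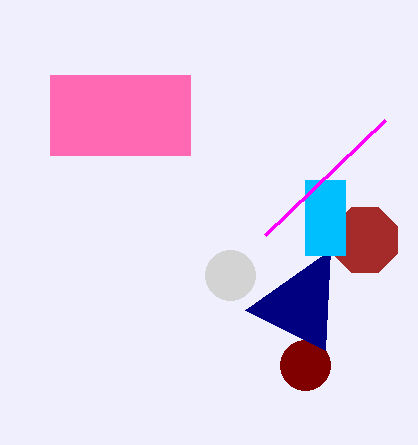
p_1 = 50; q_1 = 75; s_1 = 190; t_1 = 155; a_2 = 305; b_2 = 365; c_2 = 25; p_3 = 245; a_4 = 365; b_4 = 240; c_4 = 35; p_5 = 305; q_5 = 180; s_5 = 345; t_5 = 255; s_6 = 385; a_7 = 230; b_7 = 275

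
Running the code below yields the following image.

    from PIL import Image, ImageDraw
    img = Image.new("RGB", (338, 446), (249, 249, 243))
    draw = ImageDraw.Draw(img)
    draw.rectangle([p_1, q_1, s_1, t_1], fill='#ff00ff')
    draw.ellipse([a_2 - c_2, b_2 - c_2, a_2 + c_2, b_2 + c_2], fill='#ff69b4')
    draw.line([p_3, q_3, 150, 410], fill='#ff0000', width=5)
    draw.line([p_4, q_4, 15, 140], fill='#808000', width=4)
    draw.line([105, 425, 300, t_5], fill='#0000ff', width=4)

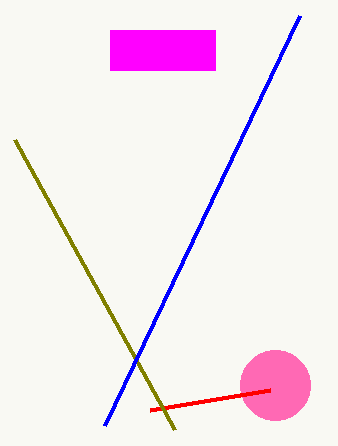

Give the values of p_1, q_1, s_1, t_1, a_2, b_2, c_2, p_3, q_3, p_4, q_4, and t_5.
p_1 = 110
q_1 = 30
s_1 = 215
t_1 = 70
a_2 = 275
b_2 = 385
c_2 = 35
p_3 = 270
q_3 = 390
p_4 = 175
q_4 = 430
t_5 = 15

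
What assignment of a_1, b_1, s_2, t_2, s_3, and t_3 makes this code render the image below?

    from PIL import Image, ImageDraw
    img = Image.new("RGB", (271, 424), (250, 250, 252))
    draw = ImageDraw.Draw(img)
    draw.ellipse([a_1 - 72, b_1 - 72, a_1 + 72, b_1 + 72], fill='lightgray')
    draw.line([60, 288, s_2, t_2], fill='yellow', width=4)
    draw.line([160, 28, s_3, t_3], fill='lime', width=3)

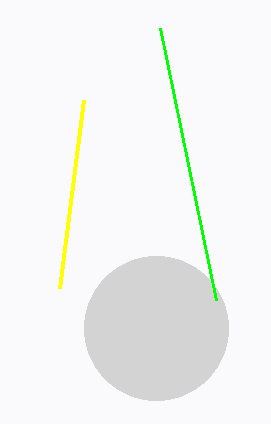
a_1 = 156, b_1 = 328, s_2 = 84, t_2 = 100, s_3 = 216, t_3 = 300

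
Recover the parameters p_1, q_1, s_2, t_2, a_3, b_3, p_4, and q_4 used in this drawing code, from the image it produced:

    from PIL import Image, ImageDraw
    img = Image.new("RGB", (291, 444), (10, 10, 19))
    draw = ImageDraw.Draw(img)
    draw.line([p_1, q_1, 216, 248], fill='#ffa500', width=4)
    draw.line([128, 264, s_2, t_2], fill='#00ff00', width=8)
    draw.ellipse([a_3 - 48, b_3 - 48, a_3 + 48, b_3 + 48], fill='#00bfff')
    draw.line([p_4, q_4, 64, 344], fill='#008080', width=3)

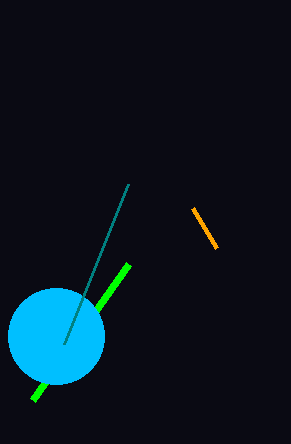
p_1 = 192; q_1 = 208; s_2 = 32; t_2 = 400; a_3 = 56; b_3 = 336; p_4 = 128; q_4 = 184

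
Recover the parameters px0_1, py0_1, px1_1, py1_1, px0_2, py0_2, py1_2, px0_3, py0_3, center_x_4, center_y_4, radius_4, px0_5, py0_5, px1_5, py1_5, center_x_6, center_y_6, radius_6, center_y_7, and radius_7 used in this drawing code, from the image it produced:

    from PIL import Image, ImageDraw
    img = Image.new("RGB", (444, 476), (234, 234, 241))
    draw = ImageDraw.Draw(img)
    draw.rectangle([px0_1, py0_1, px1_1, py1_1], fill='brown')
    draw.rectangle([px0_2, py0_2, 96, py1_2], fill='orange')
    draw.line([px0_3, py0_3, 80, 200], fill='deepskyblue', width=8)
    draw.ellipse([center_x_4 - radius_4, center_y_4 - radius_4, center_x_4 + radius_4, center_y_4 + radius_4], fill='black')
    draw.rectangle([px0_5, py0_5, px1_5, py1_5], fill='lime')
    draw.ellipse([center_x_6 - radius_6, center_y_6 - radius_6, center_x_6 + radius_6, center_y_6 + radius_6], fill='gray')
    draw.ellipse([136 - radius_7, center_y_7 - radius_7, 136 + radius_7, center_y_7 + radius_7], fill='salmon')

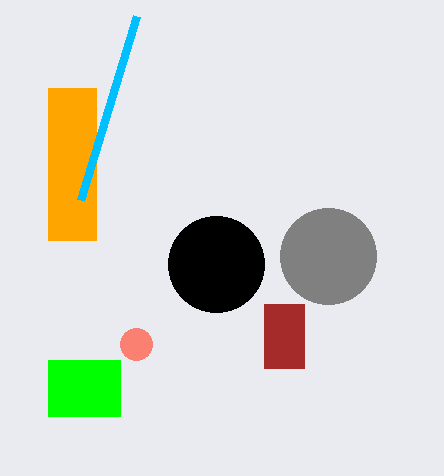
px0_1 = 264
py0_1 = 304
px1_1 = 304
py1_1 = 368
px0_2 = 48
py0_2 = 88
py1_2 = 240
px0_3 = 136
py0_3 = 16
center_x_4 = 216
center_y_4 = 264
radius_4 = 48
px0_5 = 48
py0_5 = 360
px1_5 = 120
py1_5 = 416
center_x_6 = 328
center_y_6 = 256
radius_6 = 48
center_y_7 = 344
radius_7 = 16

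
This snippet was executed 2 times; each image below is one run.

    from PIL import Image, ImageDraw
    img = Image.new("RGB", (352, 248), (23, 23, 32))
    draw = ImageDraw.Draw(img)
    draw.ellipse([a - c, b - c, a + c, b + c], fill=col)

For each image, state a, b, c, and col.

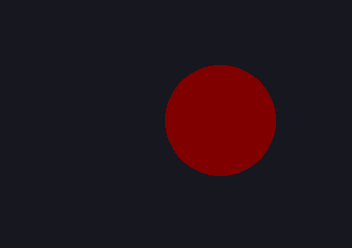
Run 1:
a = 220; b = 120; c = 55; col = 'maroon'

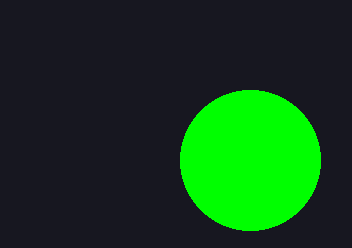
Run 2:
a = 250
b = 160
c = 70
col = 'lime'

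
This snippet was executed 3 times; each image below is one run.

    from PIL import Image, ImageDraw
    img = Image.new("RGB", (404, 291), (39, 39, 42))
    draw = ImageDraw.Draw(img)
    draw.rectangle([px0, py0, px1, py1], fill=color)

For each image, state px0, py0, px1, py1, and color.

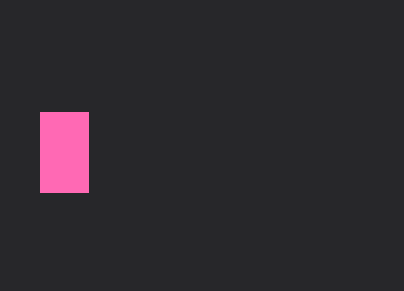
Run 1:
px0 = 40, py0 = 112, px1 = 88, py1 = 192, color = 'hotpink'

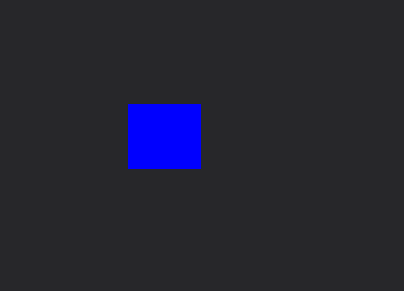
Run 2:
px0 = 128, py0 = 104, px1 = 200, py1 = 168, color = 'blue'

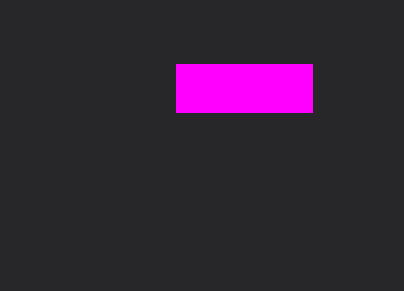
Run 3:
px0 = 176, py0 = 64, px1 = 312, py1 = 112, color = 'magenta'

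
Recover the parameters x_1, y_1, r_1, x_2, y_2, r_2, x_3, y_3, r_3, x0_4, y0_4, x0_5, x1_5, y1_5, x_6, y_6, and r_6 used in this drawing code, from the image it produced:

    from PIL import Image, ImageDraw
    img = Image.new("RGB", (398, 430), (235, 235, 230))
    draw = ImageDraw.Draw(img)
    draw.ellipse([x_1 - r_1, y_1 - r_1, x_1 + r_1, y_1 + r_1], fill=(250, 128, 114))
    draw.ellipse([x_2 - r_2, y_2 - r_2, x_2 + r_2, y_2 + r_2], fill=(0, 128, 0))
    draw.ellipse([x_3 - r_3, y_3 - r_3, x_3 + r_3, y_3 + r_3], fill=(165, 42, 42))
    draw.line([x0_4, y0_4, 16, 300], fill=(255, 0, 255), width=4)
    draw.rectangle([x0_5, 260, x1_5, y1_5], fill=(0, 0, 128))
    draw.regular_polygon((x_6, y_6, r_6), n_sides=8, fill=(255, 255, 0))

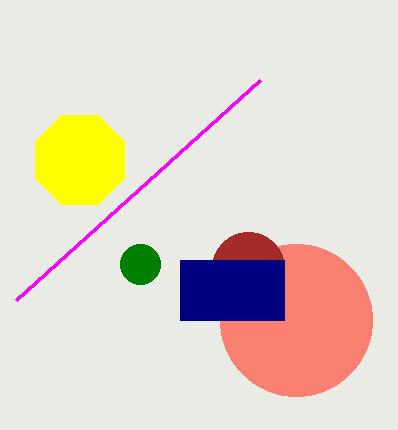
x_1 = 296, y_1 = 320, r_1 = 76, x_2 = 140, y_2 = 264, r_2 = 20, x_3 = 248, y_3 = 268, r_3 = 36, x0_4 = 260, y0_4 = 80, x0_5 = 180, x1_5 = 284, y1_5 = 320, x_6 = 80, y_6 = 160, r_6 = 48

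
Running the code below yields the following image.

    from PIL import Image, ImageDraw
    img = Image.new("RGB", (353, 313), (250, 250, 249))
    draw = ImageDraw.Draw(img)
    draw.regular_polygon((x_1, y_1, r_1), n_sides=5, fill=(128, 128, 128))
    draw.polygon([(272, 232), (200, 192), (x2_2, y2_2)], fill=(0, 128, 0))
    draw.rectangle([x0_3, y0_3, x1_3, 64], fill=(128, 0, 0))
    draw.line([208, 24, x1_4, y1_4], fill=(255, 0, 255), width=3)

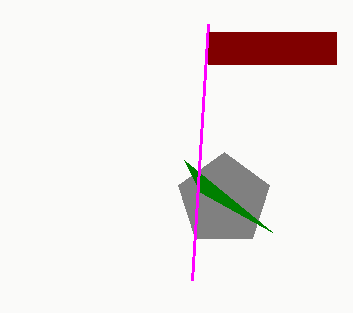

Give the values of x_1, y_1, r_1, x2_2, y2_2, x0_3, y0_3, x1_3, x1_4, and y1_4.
x_1 = 224, y_1 = 200, r_1 = 48, x2_2 = 184, y2_2 = 160, x0_3 = 208, y0_3 = 32, x1_3 = 336, x1_4 = 192, y1_4 = 280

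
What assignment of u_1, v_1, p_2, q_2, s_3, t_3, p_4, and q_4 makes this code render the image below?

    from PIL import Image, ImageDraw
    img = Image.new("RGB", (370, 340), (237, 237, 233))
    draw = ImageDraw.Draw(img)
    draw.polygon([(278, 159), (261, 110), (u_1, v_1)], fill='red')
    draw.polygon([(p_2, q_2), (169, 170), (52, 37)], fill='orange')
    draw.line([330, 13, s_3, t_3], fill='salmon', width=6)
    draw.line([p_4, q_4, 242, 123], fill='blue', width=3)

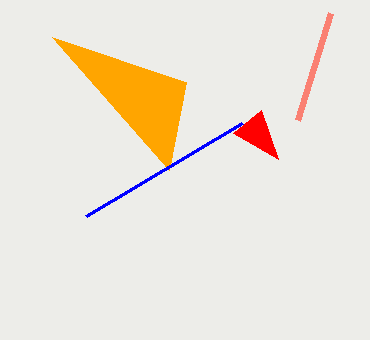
u_1 = 233
v_1 = 133
p_2 = 186
q_2 = 82
s_3 = 297
t_3 = 120
p_4 = 86
q_4 = 216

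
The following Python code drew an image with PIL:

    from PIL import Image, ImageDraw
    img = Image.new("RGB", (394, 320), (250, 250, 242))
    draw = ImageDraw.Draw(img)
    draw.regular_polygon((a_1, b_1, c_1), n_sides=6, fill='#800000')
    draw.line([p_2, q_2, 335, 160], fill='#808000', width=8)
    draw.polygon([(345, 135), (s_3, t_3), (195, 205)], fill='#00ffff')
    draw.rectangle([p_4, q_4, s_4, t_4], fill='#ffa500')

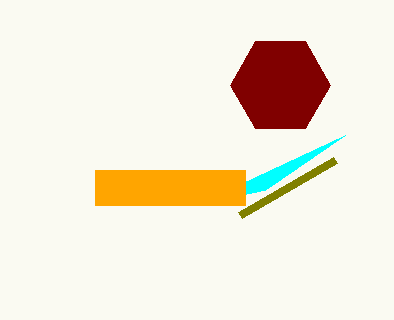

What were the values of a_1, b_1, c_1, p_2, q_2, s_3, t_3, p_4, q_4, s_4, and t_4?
a_1 = 280
b_1 = 85
c_1 = 50
p_2 = 240
q_2 = 215
s_3 = 265
t_3 = 190
p_4 = 95
q_4 = 170
s_4 = 245
t_4 = 205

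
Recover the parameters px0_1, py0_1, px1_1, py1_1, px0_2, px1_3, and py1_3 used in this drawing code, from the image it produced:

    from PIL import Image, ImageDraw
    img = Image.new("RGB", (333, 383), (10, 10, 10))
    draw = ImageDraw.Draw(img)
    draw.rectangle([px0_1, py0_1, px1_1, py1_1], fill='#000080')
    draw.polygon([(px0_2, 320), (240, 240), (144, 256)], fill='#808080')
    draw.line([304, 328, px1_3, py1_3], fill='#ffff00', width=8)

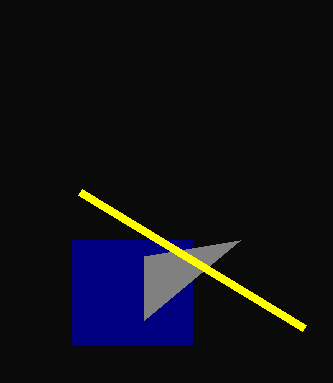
px0_1 = 72, py0_1 = 240, px1_1 = 192, py1_1 = 344, px0_2 = 144, px1_3 = 80, py1_3 = 192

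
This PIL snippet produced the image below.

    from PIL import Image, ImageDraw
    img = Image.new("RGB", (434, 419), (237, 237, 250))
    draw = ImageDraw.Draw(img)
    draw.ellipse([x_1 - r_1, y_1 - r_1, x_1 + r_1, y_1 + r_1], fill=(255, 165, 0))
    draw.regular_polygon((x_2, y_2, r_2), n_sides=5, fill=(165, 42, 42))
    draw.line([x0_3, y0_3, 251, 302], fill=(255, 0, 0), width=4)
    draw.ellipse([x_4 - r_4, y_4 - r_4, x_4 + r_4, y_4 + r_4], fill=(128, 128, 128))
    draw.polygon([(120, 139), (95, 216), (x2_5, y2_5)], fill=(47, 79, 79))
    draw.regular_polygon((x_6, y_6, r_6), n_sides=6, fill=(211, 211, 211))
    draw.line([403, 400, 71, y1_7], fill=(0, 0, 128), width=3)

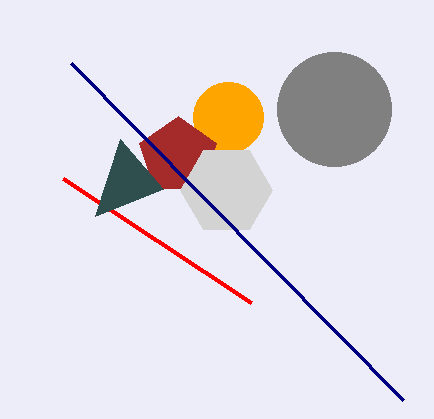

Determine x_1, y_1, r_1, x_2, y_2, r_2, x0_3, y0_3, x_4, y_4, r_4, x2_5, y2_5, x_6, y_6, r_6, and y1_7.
x_1 = 228; y_1 = 117; r_1 = 35; x_2 = 178; y_2 = 156; r_2 = 40; x0_3 = 63; y0_3 = 178; x_4 = 334; y_4 = 109; r_4 = 57; x2_5 = 163; y2_5 = 189; x_6 = 226; y_6 = 190; r_6 = 46; y1_7 = 63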